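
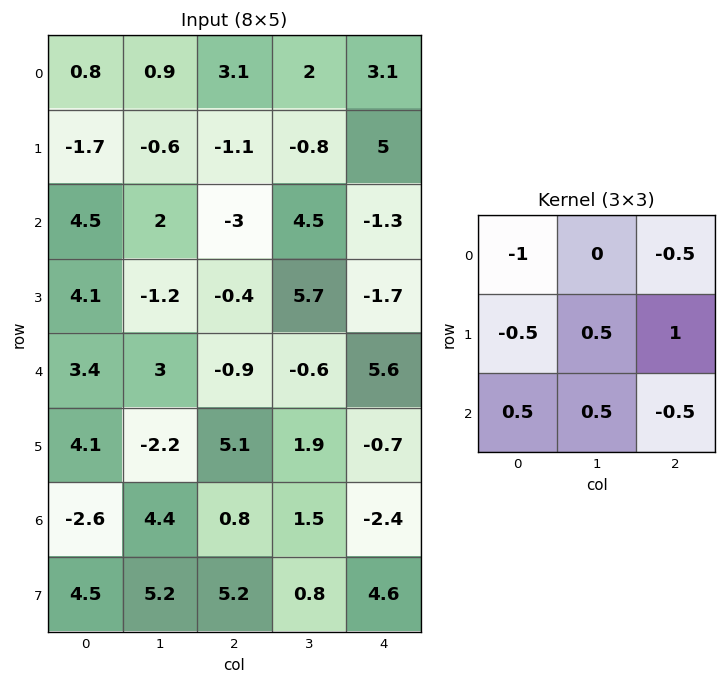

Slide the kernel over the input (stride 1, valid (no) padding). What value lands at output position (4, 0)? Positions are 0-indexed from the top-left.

The receptive field on the input at this output position is [3.4 3 -0.9 / 4.1 -2.2 5.1 / -2.6 4.4 0.8]. Elementwise product with the kernel and sum: 3.4·-1 + -0.9·-0.5 + 4.1·-0.5 + -2.2·0.5 + 5.1·1 + -2.6·0.5 + 4.4·0.5 + 0.8·-0.5.

-0.5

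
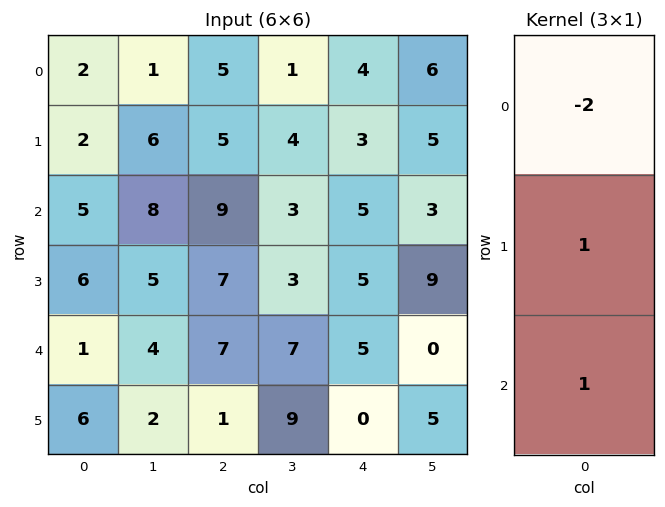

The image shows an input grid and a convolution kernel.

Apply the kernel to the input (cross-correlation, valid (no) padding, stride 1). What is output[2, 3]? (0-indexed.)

4

The receptive field on the input at this output position is [3 / 3 / 7]. Elementwise product with the kernel and sum: 3·-2 + 3·1 + 7·1.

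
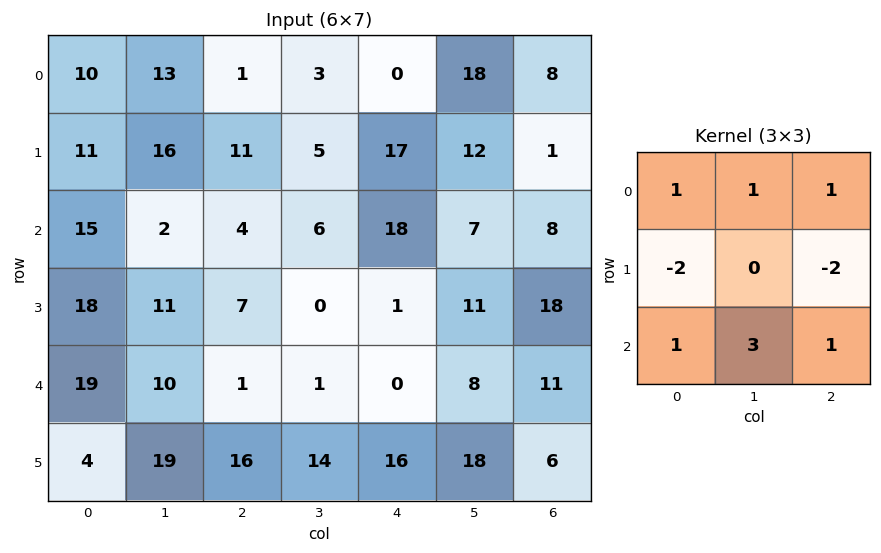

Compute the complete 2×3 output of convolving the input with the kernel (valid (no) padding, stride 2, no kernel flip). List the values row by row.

5 -12 37
21 16 30

Output[0,0]: The receptive field on the input at this output position is [10 13 1 / 11 16 11 / 15 2 4]. Elementwise product with the kernel and sum: 10·1 + 13·1 + 1·1 + 11·-2 + 11·-2 + 15·1 + 2·3 + 4·1.
Output[0,1]: The receptive field on the input at this output position is [1 3 0 / 11 5 17 / 4 6 18]. Elementwise product with the kernel and sum: 1·1 + 3·1 + 0·1 + 11·-2 + 17·-2 + 4·1 + 6·3 + 18·1.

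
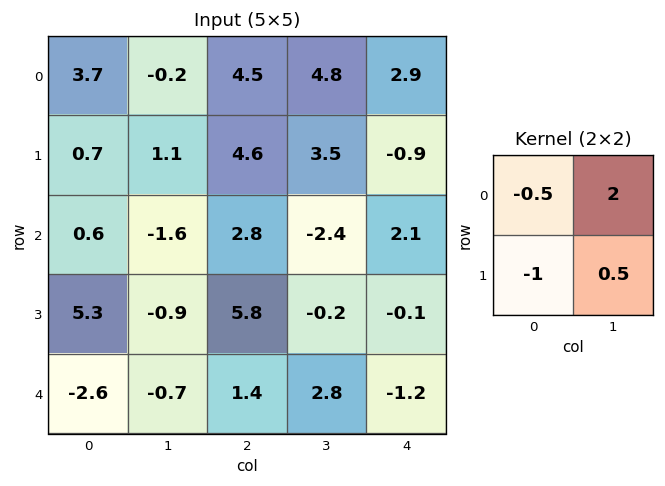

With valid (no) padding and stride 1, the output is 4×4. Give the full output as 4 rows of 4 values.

-2.4 10.3 4.5 -0.55
0.45 11.65 0.7 -0.1
-9.25 10.2 -12.1 5.55
-2.2 13.45 -3.3 -3.5

Output[0,0]: The receptive field on the input at this output position is [3.7 -0.2 / 0.7 1.1]. Elementwise product with the kernel and sum: 3.7·-0.5 + -0.2·2 + 0.7·-1 + 1.1·0.5.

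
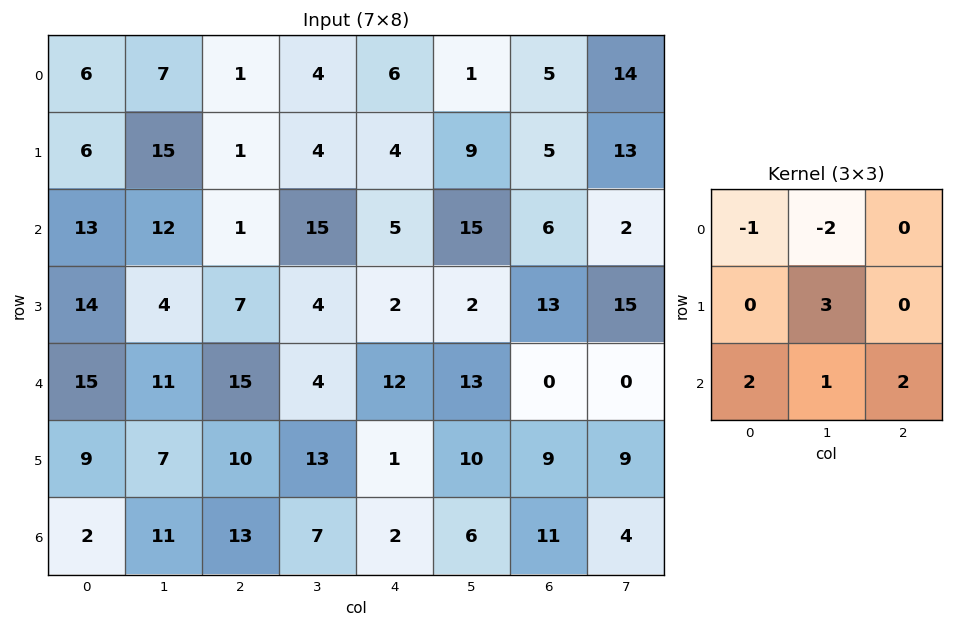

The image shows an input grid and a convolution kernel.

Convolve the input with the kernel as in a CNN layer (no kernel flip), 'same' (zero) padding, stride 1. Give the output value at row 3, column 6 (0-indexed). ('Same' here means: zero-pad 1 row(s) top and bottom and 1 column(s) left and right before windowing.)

38

The receptive field on the zero-padded input at this output position is [15 6 2 / 2 13 15 / 13 0 0]. Elementwise product with the kernel and sum: 15·-1 + 6·-2 + 13·3 + 13·2 + 0·1 + 0·2.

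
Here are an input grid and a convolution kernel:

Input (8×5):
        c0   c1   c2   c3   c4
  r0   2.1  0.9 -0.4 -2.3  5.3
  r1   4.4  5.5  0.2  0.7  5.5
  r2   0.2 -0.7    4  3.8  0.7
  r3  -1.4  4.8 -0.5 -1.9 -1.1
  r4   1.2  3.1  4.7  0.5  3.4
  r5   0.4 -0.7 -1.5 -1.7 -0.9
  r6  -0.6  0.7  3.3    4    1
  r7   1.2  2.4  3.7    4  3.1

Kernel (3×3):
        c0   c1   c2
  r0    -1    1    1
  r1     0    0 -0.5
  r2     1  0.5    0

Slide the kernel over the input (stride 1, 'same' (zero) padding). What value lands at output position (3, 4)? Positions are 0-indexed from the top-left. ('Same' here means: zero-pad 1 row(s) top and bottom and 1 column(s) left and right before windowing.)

The receptive field on the zero-padded input at this output position is [3.8 0.7 0 / -1.9 -1.1 0 / 0.5 3.4 0]. Elementwise product with the kernel and sum: 3.8·-1 + 0.7·1 + 0·1 + 0·-0.5 + 0.5·1 + 3.4·0.5.

-0.9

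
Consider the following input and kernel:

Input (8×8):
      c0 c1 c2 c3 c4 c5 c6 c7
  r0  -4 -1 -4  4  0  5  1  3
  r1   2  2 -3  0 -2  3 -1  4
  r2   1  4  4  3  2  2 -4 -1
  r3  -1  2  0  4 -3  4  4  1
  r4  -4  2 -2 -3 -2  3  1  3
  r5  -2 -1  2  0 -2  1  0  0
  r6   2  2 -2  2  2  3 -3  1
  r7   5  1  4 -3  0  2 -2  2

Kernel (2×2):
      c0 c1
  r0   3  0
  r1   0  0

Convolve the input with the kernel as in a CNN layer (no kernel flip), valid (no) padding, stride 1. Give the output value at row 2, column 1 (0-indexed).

The receptive field on the input at this output position is [4 4 / 2 0]. Elementwise product with the kernel and sum: 4·3.

12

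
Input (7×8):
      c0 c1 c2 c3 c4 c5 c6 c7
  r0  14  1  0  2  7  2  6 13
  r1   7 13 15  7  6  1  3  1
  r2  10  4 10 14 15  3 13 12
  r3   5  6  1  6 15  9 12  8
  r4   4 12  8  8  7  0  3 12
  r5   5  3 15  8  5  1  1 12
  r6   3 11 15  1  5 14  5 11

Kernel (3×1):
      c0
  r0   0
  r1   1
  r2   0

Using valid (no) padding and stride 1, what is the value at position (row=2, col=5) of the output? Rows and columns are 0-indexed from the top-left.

The receptive field on the input at this output position is [3 / 9 / 0]. Elementwise product with the kernel and sum: 9·1.

9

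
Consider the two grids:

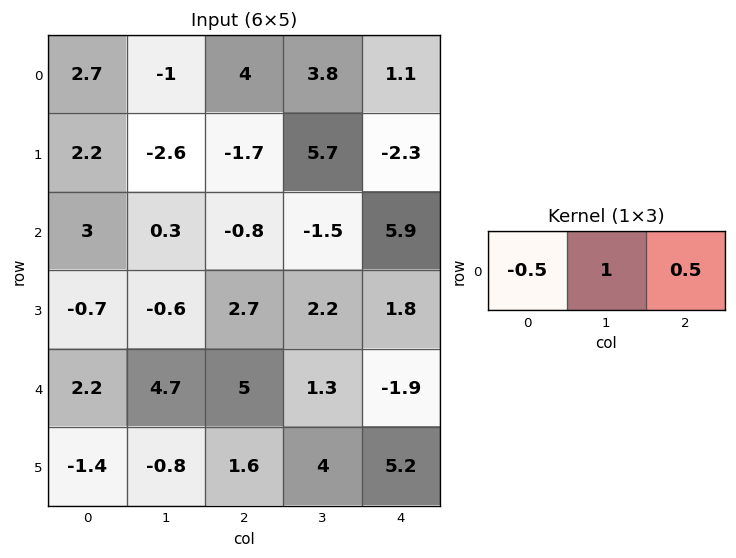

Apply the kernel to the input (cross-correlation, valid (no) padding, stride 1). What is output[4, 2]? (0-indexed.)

-2.15

The receptive field on the input at this output position is [5 1.3 -1.9]. Elementwise product with the kernel and sum: 5·-0.5 + 1.3·1 + -1.9·0.5.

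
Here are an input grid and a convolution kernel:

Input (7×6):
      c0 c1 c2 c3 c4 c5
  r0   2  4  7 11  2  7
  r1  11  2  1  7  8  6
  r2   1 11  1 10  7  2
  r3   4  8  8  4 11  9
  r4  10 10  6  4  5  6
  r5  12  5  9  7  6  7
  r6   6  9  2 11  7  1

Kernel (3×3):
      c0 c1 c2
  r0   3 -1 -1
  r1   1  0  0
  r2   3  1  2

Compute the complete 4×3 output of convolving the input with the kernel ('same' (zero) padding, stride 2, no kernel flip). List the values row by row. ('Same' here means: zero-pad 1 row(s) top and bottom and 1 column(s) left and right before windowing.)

15 25 52
7 49 58
10 60 37
-17 8 19

Output[0,0]: The receptive field on the zero-padded input at this output position is [0 0 0 / 0 2 4 / 0 11 2]. Elementwise product with the kernel and sum: 0·3 + 0·-1 + 0·-1 + 0·1 + 0·3 + 11·1 + 2·2.
Output[0,1]: The receptive field on the zero-padded input at this output position is [0 0 0 / 4 7 11 / 2 1 7]. Elementwise product with the kernel and sum: 0·3 + 0·-1 + 0·-1 + 4·1 + 2·3 + 1·1 + 7·2.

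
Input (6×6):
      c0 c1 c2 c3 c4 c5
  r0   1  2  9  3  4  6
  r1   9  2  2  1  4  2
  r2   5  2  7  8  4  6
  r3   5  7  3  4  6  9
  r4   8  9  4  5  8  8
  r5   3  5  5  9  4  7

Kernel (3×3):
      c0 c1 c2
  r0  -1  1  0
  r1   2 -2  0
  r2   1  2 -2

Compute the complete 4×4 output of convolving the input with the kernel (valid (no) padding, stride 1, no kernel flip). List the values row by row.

Output[0,0]: The receptive field on the input at this output position is [1 2 9 / 9 2 2 / 5 2 7]. Elementwise product with the kernel and sum: 1·-1 + 2·1 + 9·2 + 2·-2 + 5·1 + 2·2 + 7·-2.
Output[0,1]: The receptive field on the input at this output position is [2 9 3 / 2 2 1 / 2 7 8]. Elementwise product with the kernel and sum: 2·-1 + 9·1 + 2·2 + 2·-2 + 2·1 + 7·2 + 8·-2.

10 7 11 -1
12 -5 -4 9
11 20 -3 -3
3 3 14 -1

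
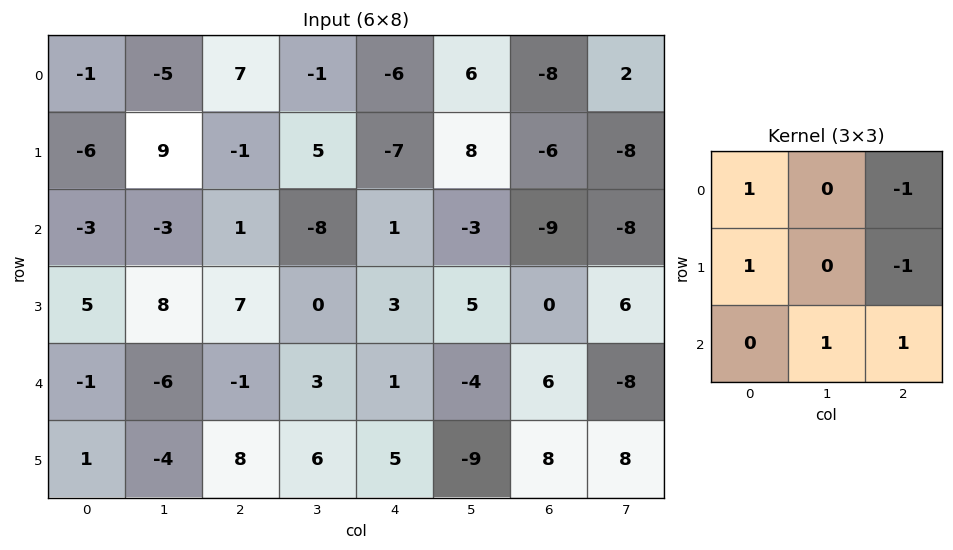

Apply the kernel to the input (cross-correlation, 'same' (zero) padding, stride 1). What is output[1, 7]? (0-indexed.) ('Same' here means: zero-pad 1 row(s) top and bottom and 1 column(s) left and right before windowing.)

The receptive field on the zero-padded input at this output position is [-8 2 0 / -6 -8 0 / -9 -8 0]. Elementwise product with the kernel and sum: -8·1 + 0·-1 + -6·1 + 0·-1 + -8·1 + 0·1.

-22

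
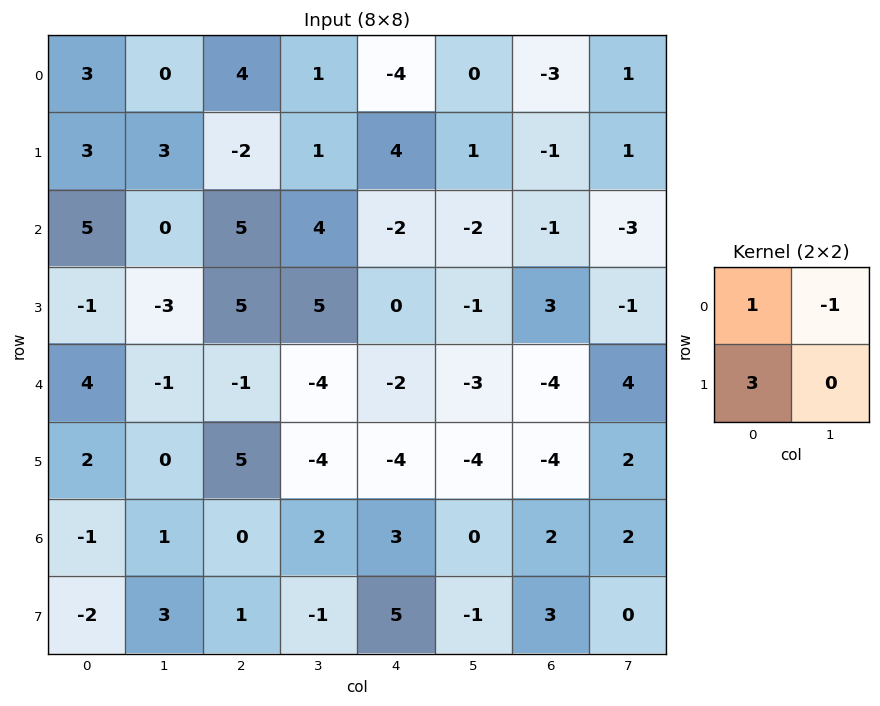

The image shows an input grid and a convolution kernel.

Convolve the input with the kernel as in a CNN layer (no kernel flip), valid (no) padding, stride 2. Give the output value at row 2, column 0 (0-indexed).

11

The receptive field on the input at this output position is [4 -1 / 2 0]. Elementwise product with the kernel and sum: 4·1 + -1·-1 + 2·3.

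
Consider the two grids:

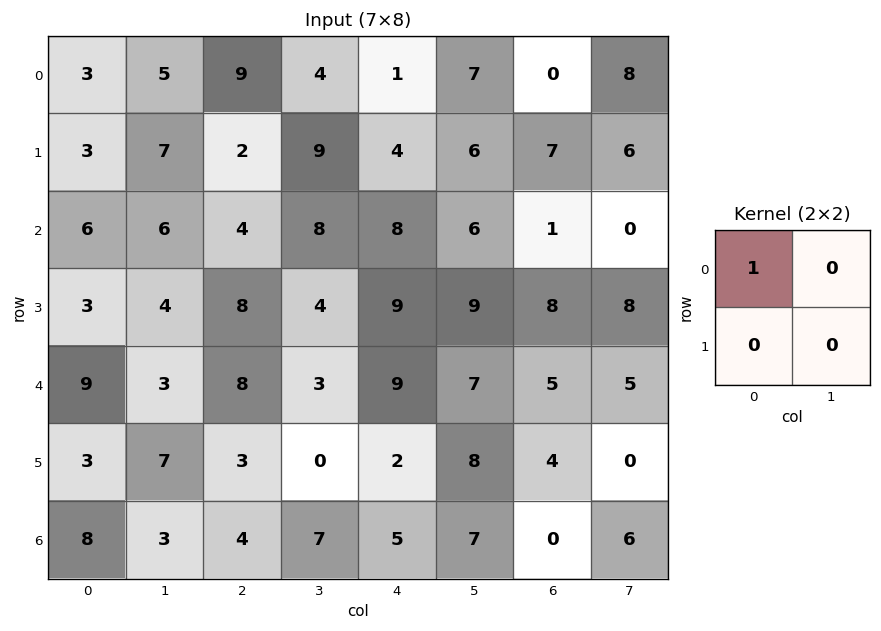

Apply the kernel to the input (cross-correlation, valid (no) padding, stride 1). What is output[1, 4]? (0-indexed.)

4

The receptive field on the input at this output position is [4 6 / 8 6]. Elementwise product with the kernel and sum: 4·1.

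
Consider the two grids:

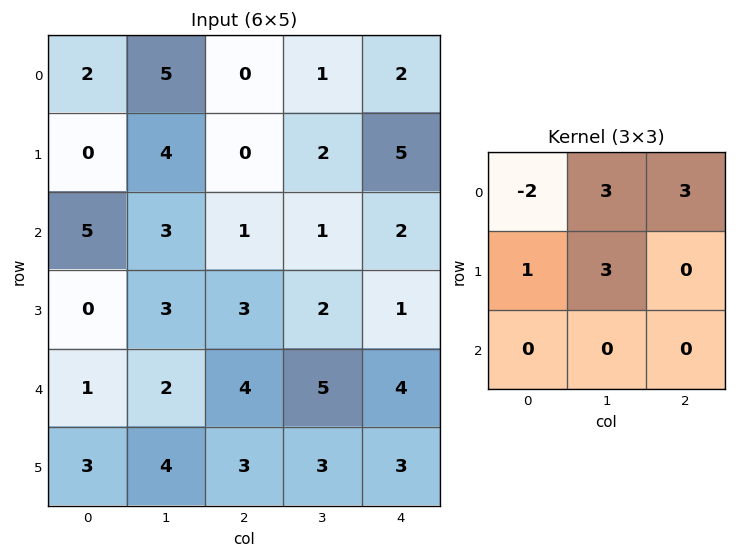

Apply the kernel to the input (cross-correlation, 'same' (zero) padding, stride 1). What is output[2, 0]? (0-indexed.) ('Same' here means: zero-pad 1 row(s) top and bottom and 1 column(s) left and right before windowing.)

27

The receptive field on the zero-padded input at this output position is [0 0 4 / 0 5 3 / 0 0 3]. Elementwise product with the kernel and sum: 0·-2 + 0·3 + 4·3 + 0·1 + 5·3.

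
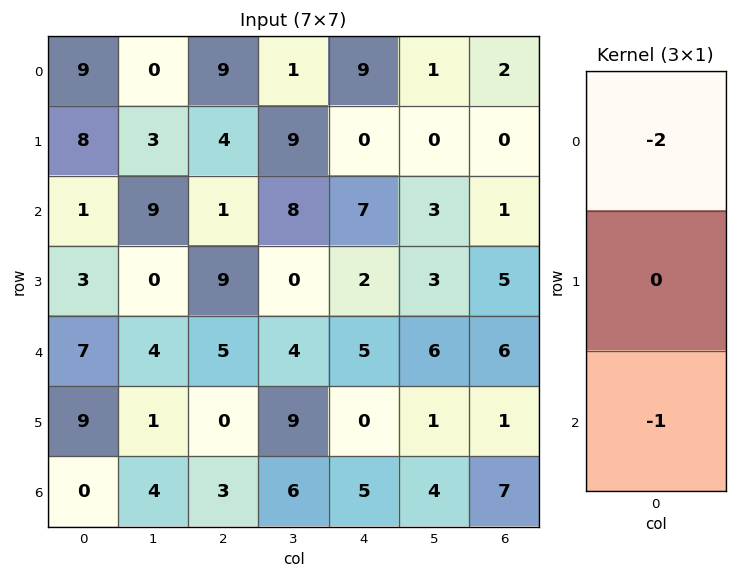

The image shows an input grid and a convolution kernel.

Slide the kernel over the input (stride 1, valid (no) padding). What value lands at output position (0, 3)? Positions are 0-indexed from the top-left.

The receptive field on the input at this output position is [1 / 9 / 8]. Elementwise product with the kernel and sum: 1·-2 + 8·-1.

-10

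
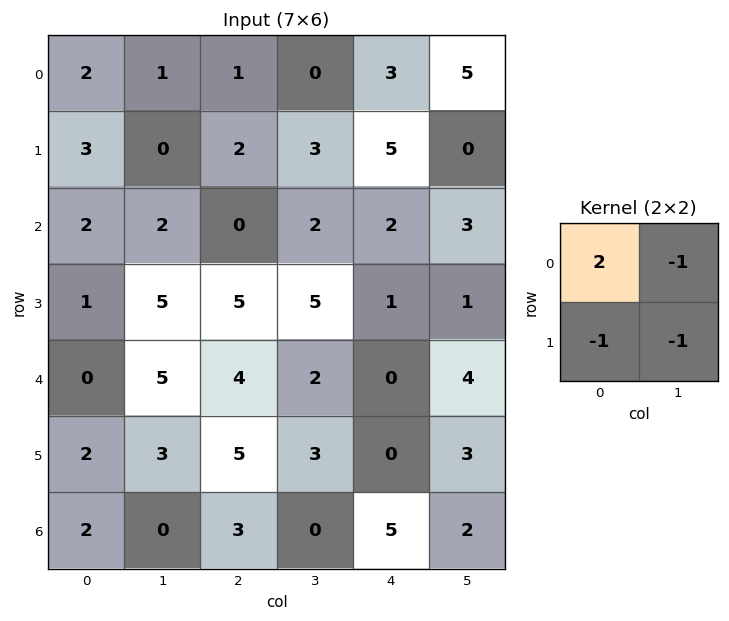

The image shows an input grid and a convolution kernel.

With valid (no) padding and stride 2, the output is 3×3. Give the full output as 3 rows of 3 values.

Output[0,0]: The receptive field on the input at this output position is [2 1 / 3 0]. Elementwise product with the kernel and sum: 2·2 + 1·-1 + 3·-1 + 0·-1.

0 -3 -4
-4 -12 -1
-10 -2 -7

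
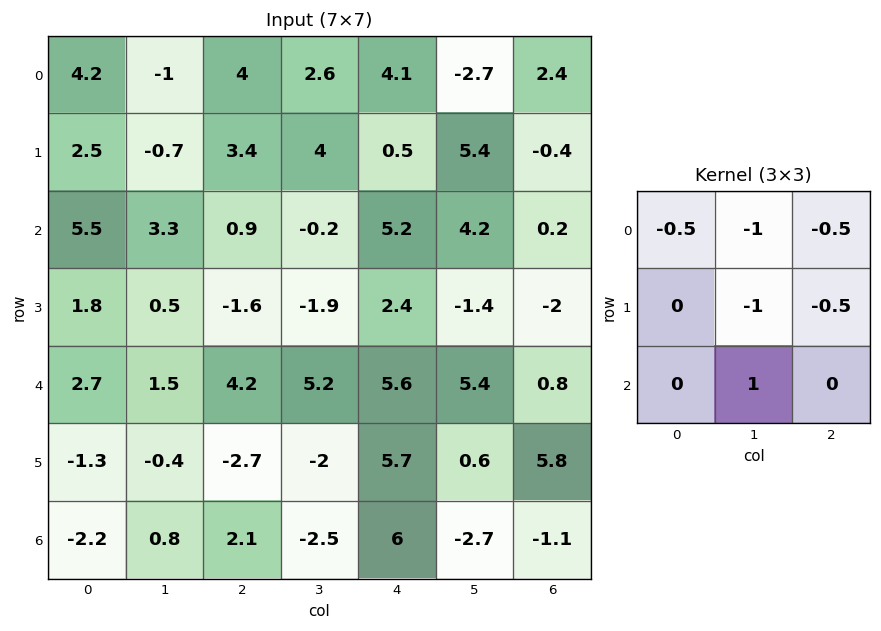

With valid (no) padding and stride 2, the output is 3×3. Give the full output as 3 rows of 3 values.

-0.8 -11.1 -1.55
-4.7 3.05 0.9
-2.4 -13.45 -14.8

Output[0,0]: The receptive field on the input at this output position is [4.2 -1 4 / 2.5 -0.7 3.4 / 5.5 3.3 0.9]. Elementwise product with the kernel and sum: 4.2·-0.5 + -1·-1 + 4·-0.5 + -0.7·-1 + 3.4·-0.5 + 3.3·1.
Output[0,1]: The receptive field on the input at this output position is [4 2.6 4.1 / 3.4 4 0.5 / 0.9 -0.2 5.2]. Elementwise product with the kernel and sum: 4·-0.5 + 2.6·-1 + 4.1·-0.5 + 4·-1 + 0.5·-0.5 + -0.2·1.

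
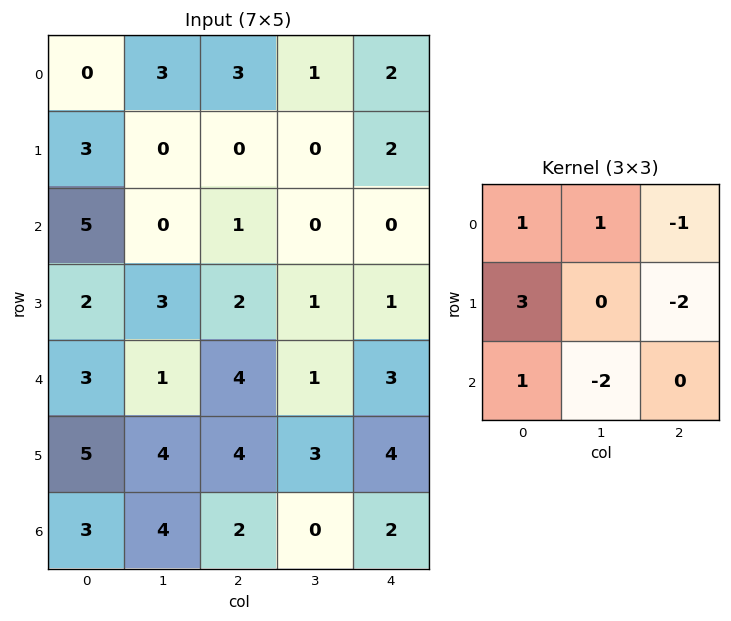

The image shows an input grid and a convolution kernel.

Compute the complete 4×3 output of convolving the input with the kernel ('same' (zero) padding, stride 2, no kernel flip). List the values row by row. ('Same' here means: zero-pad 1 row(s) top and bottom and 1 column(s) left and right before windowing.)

-12 7 -1
-1 -1 1
-13 1 0
-7 17 7

Output[0,0]: The receptive field on the zero-padded input at this output position is [0 0 0 / 0 0 3 / 0 3 0]. Elementwise product with the kernel and sum: 0·1 + 0·1 + 0·-1 + 0·3 + 3·-2 + 0·1 + 3·-2.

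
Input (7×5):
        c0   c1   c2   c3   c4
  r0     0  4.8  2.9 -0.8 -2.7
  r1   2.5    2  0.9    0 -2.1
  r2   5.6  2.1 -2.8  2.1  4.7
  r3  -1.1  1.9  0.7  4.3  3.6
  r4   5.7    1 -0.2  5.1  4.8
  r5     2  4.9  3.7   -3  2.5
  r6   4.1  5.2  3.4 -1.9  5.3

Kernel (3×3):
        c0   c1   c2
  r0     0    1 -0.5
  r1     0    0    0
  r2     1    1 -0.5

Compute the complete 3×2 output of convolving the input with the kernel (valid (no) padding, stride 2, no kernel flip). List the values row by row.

12.45 -2.5
10.3 2.25
8.7 1.55

Output[0,0]: The receptive field on the input at this output position is [0 4.8 2.9 / 2.5 2 0.9 / 5.6 2.1 -2.8]. Elementwise product with the kernel and sum: 4.8·1 + 2.9·-0.5 + 5.6·1 + 2.1·1 + -2.8·-0.5.
Output[0,1]: The receptive field on the input at this output position is [2.9 -0.8 -2.7 / 0.9 0 -2.1 / -2.8 2.1 4.7]. Elementwise product with the kernel and sum: -0.8·1 + -2.7·-0.5 + -2.8·1 + 2.1·1 + 4.7·-0.5.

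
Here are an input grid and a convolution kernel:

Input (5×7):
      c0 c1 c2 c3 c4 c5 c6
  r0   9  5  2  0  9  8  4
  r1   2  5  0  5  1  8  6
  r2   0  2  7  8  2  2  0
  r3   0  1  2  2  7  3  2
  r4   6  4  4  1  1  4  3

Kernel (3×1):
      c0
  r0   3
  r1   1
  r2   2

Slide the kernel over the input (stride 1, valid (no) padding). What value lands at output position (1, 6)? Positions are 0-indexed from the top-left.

The receptive field on the input at this output position is [6 / 0 / 2]. Elementwise product with the kernel and sum: 6·3 + 0·1 + 2·2.

22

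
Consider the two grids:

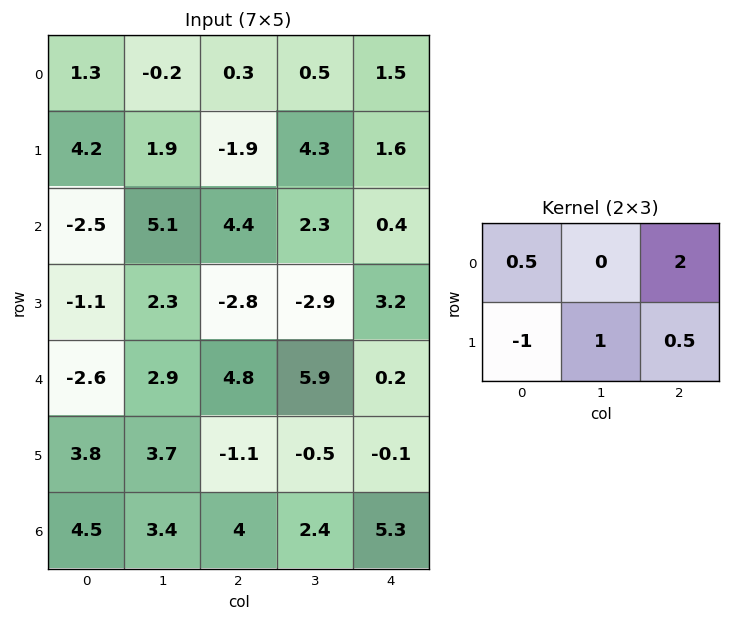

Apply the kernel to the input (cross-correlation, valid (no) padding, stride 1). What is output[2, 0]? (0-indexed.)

9.55

The receptive field on the input at this output position is [-2.5 5.1 4.4 / -1.1 2.3 -2.8]. Elementwise product with the kernel and sum: -2.5·0.5 + 4.4·2 + -1.1·-1 + 2.3·1 + -2.8·0.5.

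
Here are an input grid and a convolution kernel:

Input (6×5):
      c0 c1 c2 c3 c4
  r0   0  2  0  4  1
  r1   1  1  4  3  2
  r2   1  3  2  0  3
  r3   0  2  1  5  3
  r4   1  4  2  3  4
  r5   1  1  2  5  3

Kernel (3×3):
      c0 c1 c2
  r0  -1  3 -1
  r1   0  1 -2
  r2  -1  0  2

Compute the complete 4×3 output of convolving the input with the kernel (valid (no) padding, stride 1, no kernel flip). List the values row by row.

2 -11 14
-1 18 2
9 -4 0
8 1 10

Output[0,0]: The receptive field on the input at this output position is [0 2 0 / 1 1 4 / 1 3 2]. Elementwise product with the kernel and sum: 0·-1 + 2·3 + 0·-1 + 1·1 + 4·-2 + 1·-1 + 2·2.
Output[0,1]: The receptive field on the input at this output position is [2 0 4 / 1 4 3 / 3 2 0]. Elementwise product with the kernel and sum: 2·-1 + 0·3 + 4·-1 + 4·1 + 3·-2 + 3·-1 + 0·2.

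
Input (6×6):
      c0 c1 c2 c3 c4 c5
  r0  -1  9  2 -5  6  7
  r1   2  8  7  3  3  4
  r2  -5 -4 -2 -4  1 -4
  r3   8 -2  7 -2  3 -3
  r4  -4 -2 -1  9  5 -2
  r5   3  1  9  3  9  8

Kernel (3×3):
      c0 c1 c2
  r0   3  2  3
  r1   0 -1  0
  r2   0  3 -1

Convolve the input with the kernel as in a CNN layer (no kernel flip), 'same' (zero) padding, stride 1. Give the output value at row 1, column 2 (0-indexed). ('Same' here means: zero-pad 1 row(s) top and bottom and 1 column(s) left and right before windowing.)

7

The receptive field on the zero-padded input at this output position is [9 2 -5 / 8 7 3 / -4 -2 -4]. Elementwise product with the kernel and sum: 9·3 + 2·2 + -5·3 + 7·-1 + -2·3 + -4·-1.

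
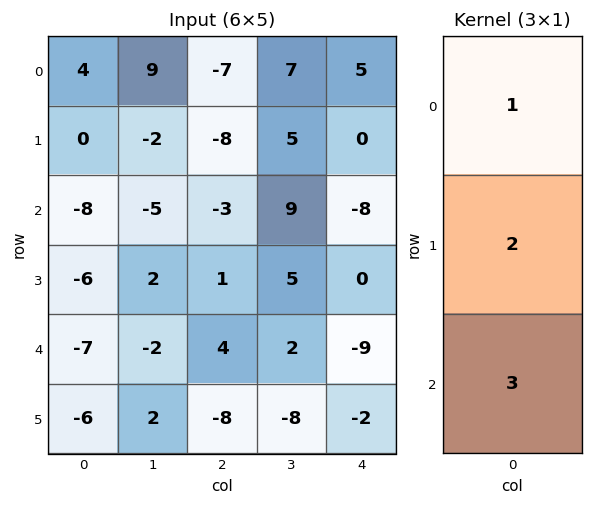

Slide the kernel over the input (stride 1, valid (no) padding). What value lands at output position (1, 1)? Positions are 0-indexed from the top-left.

The receptive field on the input at this output position is [-2 / -5 / 2]. Elementwise product with the kernel and sum: -2·1 + -5·2 + 2·3.

-6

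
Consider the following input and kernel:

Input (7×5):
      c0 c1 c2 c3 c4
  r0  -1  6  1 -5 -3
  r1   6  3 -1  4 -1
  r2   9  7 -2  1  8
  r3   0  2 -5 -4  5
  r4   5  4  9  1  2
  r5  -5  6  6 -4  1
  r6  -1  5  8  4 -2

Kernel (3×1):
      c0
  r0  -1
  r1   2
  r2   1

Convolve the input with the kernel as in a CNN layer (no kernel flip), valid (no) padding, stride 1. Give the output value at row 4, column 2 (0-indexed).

The receptive field on the input at this output position is [9 / 6 / 8]. Elementwise product with the kernel and sum: 9·-1 + 6·2 + 8·1.

11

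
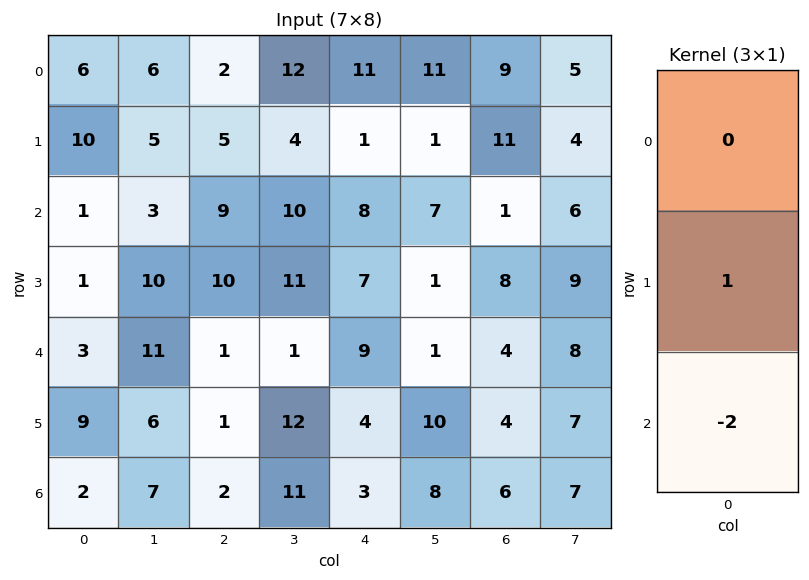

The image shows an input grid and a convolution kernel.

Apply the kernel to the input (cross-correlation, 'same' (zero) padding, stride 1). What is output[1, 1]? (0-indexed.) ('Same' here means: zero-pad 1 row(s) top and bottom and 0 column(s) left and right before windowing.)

The receptive field on the zero-padded input at this output position is [6 / 5 / 3]. Elementwise product with the kernel and sum: 5·1 + 3·-2.

-1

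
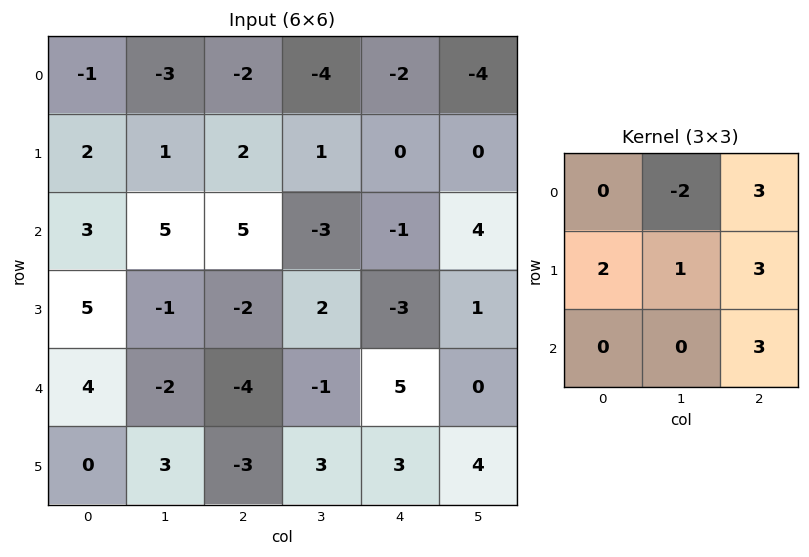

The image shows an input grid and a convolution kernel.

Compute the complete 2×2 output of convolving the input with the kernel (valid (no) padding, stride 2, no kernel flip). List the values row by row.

Output[0,0]: The receptive field on the input at this output position is [-1 -3 -2 / 2 1 2 / 3 5 5]. Elementwise product with the kernel and sum: -3·-2 + -2·3 + 2·2 + 1·1 + 2·3 + 5·3.
Output[0,1]: The receptive field on the input at this output position is [-2 -4 -2 / 2 1 0 / 5 -3 -1]. Elementwise product with the kernel and sum: -4·-2 + -2·3 + 2·2 + 1·1 + 0·3 + -1·3.

26 4
-4 7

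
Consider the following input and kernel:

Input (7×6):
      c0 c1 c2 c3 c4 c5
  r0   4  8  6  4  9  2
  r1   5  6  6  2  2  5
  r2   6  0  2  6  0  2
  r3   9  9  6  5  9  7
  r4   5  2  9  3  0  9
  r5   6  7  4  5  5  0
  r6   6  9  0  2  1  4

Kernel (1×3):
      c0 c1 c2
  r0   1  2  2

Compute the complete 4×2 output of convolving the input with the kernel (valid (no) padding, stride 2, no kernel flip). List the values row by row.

32 32
10 14
27 15
24 6

Output[0,0]: The receptive field on the input at this output position is [4 8 6]. Elementwise product with the kernel and sum: 4·1 + 8·2 + 6·2.
Output[0,1]: The receptive field on the input at this output position is [6 4 9]. Elementwise product with the kernel and sum: 6·1 + 4·2 + 9·2.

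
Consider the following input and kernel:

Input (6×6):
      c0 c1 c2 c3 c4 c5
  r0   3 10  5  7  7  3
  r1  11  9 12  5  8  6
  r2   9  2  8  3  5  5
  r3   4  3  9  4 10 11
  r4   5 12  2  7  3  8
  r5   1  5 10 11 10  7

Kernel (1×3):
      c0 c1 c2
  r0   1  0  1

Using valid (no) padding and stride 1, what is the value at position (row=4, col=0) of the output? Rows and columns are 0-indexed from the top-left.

The receptive field on the input at this output position is [5 12 2]. Elementwise product with the kernel and sum: 5·1 + 2·1.

7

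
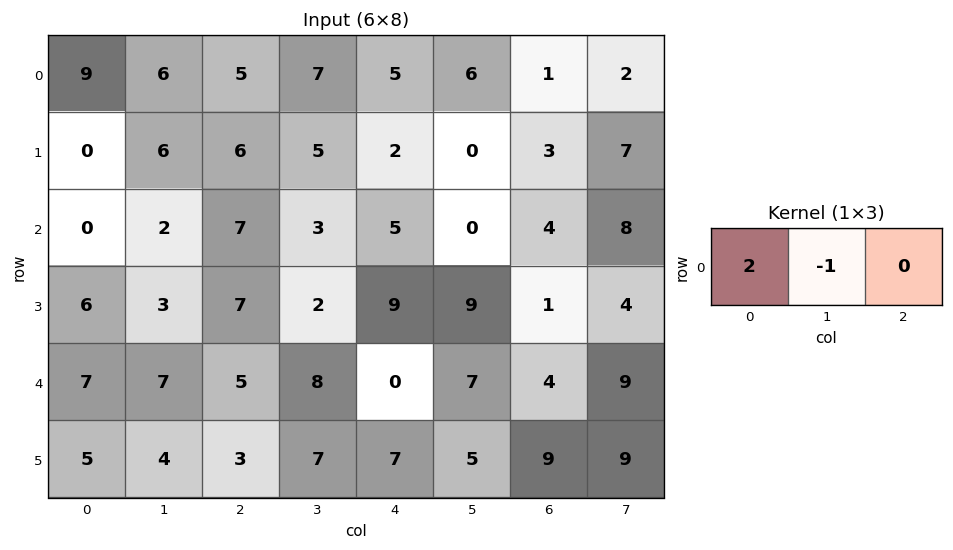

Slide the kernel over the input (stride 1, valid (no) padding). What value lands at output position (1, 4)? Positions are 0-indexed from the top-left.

The receptive field on the input at this output position is [2 0 3]. Elementwise product with the kernel and sum: 2·2 + 0·-1.

4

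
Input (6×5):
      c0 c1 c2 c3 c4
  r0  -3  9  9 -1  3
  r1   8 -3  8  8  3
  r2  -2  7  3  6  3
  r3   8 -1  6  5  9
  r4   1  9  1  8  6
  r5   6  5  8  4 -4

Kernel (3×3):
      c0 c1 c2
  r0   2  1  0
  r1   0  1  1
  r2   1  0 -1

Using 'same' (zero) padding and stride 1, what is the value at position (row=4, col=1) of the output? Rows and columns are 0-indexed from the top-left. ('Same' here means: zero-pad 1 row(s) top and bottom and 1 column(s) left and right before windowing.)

The receptive field on the zero-padded input at this output position is [8 -1 6 / 1 9 1 / 6 5 8]. Elementwise product with the kernel and sum: 8·2 + -1·1 + 9·1 + 1·1 + 6·1 + 8·-1.

23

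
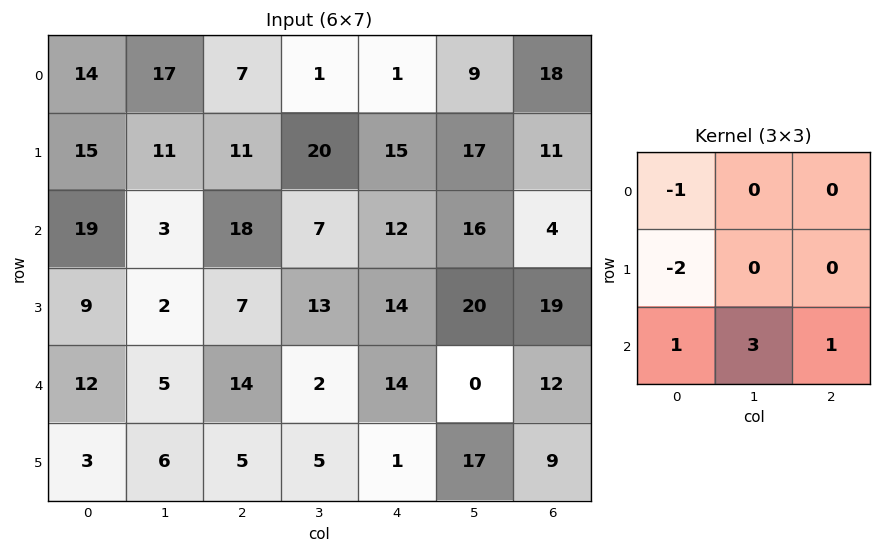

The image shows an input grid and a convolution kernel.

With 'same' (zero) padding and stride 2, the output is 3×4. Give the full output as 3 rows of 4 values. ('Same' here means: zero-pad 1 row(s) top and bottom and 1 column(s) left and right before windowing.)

56 30 80 32
29 19 41 28
15 14 8 24

Output[0,0]: The receptive field on the zero-padded input at this output position is [0 0 0 / 0 14 17 / 0 15 11]. Elementwise product with the kernel and sum: 0·-1 + 0·-2 + 0·1 + 15·3 + 11·1.
Output[0,1]: The receptive field on the zero-padded input at this output position is [0 0 0 / 17 7 1 / 11 11 20]. Elementwise product with the kernel and sum: 0·-1 + 17·-2 + 11·1 + 11·3 + 20·1.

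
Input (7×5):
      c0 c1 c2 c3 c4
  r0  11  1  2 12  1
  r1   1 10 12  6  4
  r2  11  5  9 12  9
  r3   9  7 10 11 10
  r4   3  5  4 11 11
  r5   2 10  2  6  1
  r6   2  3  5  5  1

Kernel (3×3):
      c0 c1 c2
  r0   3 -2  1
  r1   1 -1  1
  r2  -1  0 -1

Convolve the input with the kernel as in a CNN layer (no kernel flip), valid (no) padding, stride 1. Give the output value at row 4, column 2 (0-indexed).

-8

The receptive field on the input at this output position is [4 11 11 / 2 6 1 / 5 5 1]. Elementwise product with the kernel and sum: 4·3 + 11·-2 + 11·1 + 2·1 + 6·-1 + 1·1 + 5·-1 + 1·-1.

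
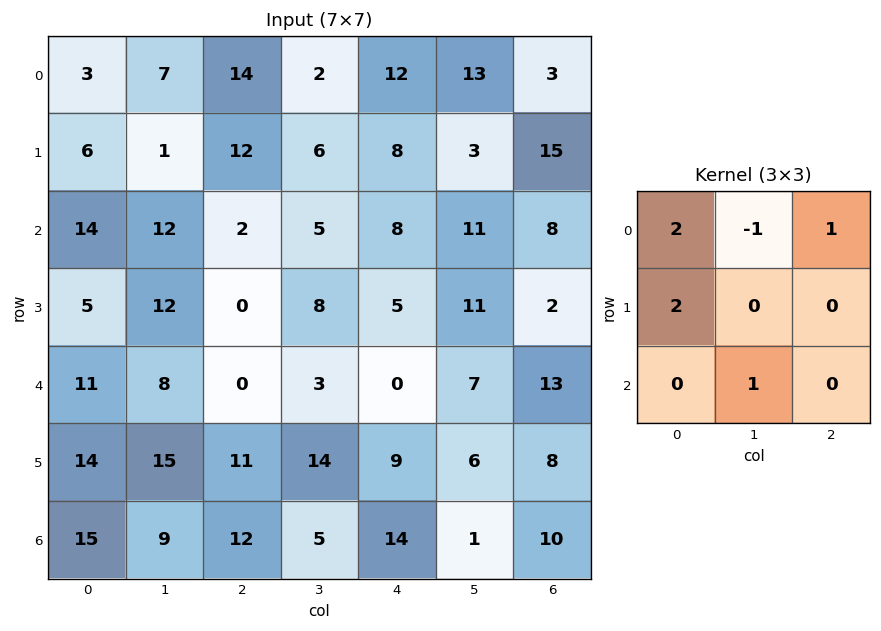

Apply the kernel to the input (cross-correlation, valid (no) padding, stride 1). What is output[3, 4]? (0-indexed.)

7

The receptive field on the input at this output position is [5 11 2 / 0 7 13 / 9 6 8]. Elementwise product with the kernel and sum: 5·2 + 11·-1 + 2·1 + 0·2 + 6·1.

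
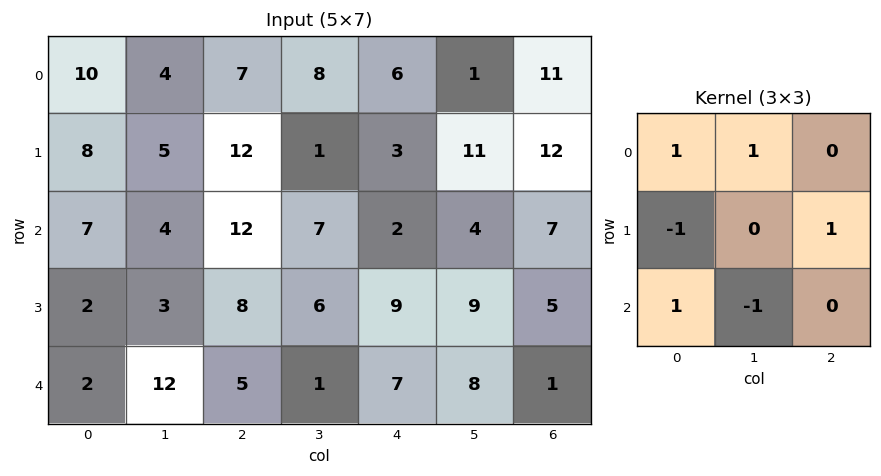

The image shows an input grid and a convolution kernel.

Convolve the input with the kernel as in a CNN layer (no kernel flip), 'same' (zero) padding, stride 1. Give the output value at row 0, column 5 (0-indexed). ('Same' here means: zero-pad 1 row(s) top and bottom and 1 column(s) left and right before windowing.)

The receptive field on the zero-padded input at this output position is [0 0 0 / 6 1 11 / 3 11 12]. Elementwise product with the kernel and sum: 0·1 + 0·1 + 6·-1 + 11·1 + 3·1 + 11·-1.

-3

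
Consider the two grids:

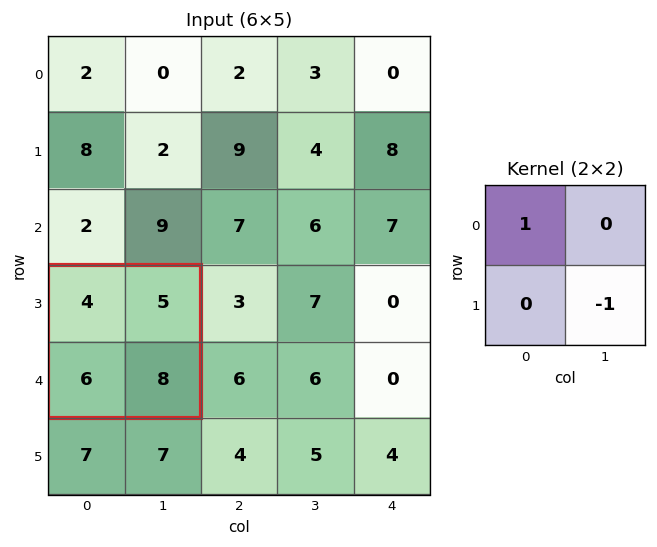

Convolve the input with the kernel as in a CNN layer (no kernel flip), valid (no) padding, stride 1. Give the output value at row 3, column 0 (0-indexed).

-4

The receptive field on the input at this output position is [4 5 / 6 8]. Elementwise product with the kernel and sum: 4·1 + 8·-1.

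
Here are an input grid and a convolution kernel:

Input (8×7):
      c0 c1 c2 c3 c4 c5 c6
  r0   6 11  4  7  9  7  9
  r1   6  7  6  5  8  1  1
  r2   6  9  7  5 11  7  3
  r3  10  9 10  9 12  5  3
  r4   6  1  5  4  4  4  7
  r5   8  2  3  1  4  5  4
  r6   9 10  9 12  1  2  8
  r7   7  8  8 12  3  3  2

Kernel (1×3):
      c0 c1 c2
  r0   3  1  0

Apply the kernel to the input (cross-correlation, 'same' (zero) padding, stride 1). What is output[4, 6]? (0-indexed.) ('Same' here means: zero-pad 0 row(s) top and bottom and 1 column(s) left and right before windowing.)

19

The receptive field on the zero-padded input at this output position is [4 7 0]. Elementwise product with the kernel and sum: 4·3 + 7·1.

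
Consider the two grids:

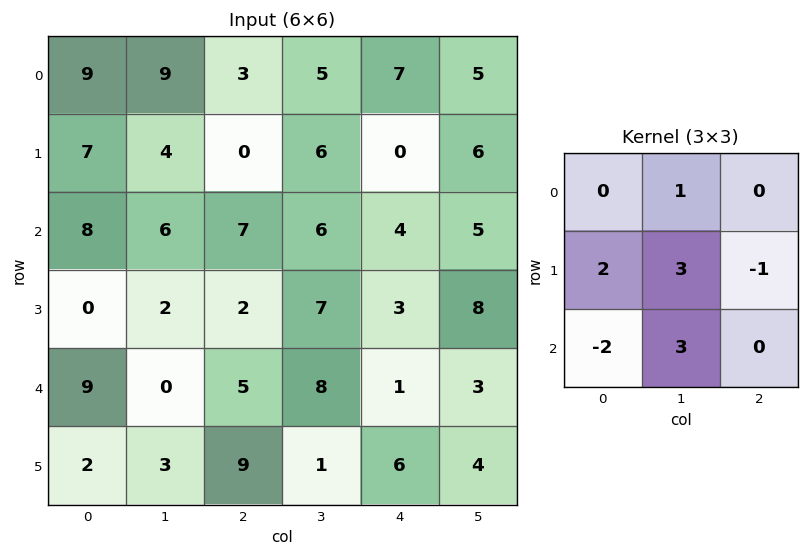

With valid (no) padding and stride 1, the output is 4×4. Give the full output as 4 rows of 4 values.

Output[0,0]: The receptive field on the input at this output position is [9 9 3 / 7 4 0 / 8 6 7]. Elementwise product with the kernel and sum: 9·1 + 7·2 + 4·3 + 0·-1 + 8·-2 + 6·3.
Output[0,1]: The receptive field on the input at this output position is [9 3 5 / 4 0 6 / 6 7 6]. Elementwise product with the kernel and sum: 3·1 + 4·2 + 0·3 + 6·-1 + 6·-2 + 7·3.

37 14 27 13
37 29 51 14
-8 25 42 6
20 30 25 35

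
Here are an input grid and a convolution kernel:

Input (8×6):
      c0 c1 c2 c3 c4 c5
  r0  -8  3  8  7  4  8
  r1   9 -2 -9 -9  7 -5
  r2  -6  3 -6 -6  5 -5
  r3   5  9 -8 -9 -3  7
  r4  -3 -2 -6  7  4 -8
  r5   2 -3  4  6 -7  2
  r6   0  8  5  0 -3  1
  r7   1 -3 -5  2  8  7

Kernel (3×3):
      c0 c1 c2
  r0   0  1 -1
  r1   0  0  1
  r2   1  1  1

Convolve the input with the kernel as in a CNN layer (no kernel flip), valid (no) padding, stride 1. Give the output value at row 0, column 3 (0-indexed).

-15

The receptive field on the input at this output position is [7 4 8 / -9 7 -5 / -6 5 -5]. Elementwise product with the kernel and sum: 4·1 + 8·-1 + -5·1 + -6·1 + 5·1 + -5·1.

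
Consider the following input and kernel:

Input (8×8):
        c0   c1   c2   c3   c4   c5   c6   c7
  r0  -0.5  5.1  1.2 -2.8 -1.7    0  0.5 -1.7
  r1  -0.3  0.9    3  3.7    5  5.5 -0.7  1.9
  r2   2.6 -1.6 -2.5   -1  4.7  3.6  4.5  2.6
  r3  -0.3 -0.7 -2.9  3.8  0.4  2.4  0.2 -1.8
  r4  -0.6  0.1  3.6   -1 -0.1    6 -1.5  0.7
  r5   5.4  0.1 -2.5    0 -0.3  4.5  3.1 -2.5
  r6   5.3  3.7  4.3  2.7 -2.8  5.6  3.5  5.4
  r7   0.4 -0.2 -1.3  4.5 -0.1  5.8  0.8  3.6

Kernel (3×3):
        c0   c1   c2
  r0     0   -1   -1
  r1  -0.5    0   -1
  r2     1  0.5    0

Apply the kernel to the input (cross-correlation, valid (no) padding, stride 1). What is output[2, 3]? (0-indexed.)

-13.65

The receptive field on the input at this output position is [-1 4.7 3.6 / 3.8 0.4 2.4 / -1 -0.1 6]. Elementwise product with the kernel and sum: 4.7·-1 + 3.6·-1 + 3.8·-0.5 + 2.4·-1 + -1·1 + -0.1·0.5.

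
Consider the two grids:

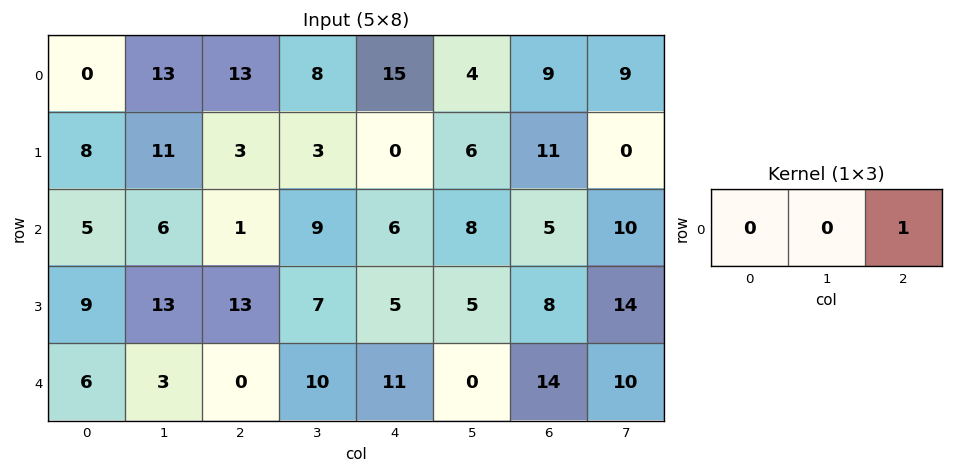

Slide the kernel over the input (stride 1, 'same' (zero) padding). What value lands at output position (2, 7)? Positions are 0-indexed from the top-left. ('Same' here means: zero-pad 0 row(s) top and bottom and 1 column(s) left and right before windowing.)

The receptive field on the zero-padded input at this output position is [5 10 0]. Elementwise product with the kernel and sum: 0·1.

0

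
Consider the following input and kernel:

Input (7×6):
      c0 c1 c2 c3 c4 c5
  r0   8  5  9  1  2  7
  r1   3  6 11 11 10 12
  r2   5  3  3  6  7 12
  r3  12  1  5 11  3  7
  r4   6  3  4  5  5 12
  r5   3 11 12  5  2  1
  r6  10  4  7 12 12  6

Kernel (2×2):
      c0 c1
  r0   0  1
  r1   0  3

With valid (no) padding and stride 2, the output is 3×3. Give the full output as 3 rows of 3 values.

23 34 43
6 39 33
36 20 15

Output[0,0]: The receptive field on the input at this output position is [8 5 / 3 6]. Elementwise product with the kernel and sum: 5·1 + 6·3.
Output[0,1]: The receptive field on the input at this output position is [9 1 / 11 11]. Elementwise product with the kernel and sum: 1·1 + 11·3.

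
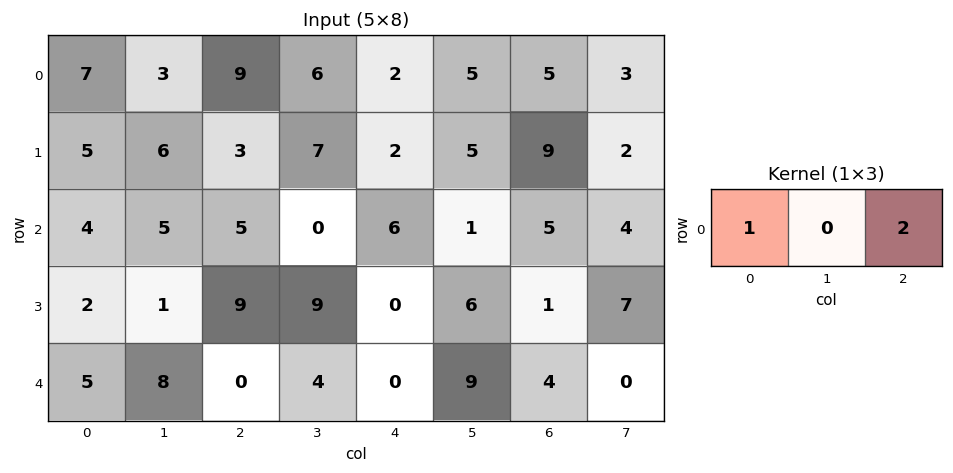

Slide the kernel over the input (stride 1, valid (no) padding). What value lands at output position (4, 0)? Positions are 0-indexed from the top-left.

The receptive field on the input at this output position is [5 8 0]. Elementwise product with the kernel and sum: 5·1 + 0·2.

5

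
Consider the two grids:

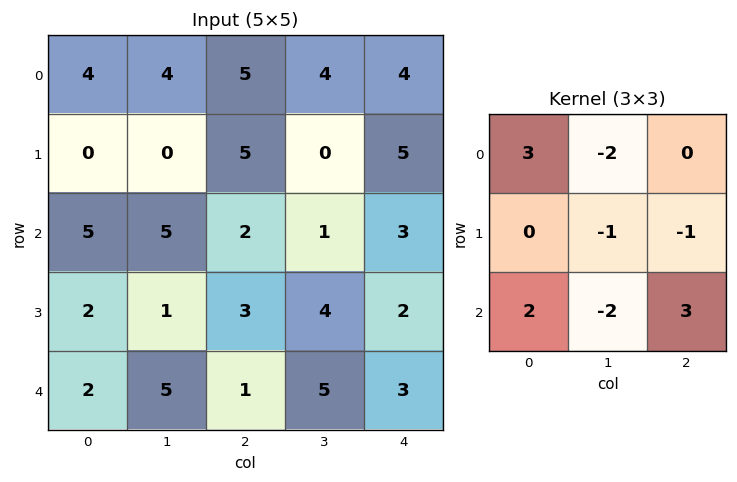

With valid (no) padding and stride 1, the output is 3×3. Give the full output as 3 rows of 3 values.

Output[0,0]: The receptive field on the input at this output position is [4 4 5 / 0 0 5 / 5 5 2]. Elementwise product with the kernel and sum: 4·3 + 4·-2 + 0·-1 + 5·-1 + 5·2 + 5·-2 + 2·3.
Output[0,1]: The receptive field on the input at this output position is [4 5 4 / 0 5 0 / 5 2 1]. Elementwise product with the kernel and sum: 4·3 + 5·-2 + 5·-1 + 0·-1 + 5·2 + 2·-2 + 1·3.

5 6 13
4 -5 15
-2 27 -1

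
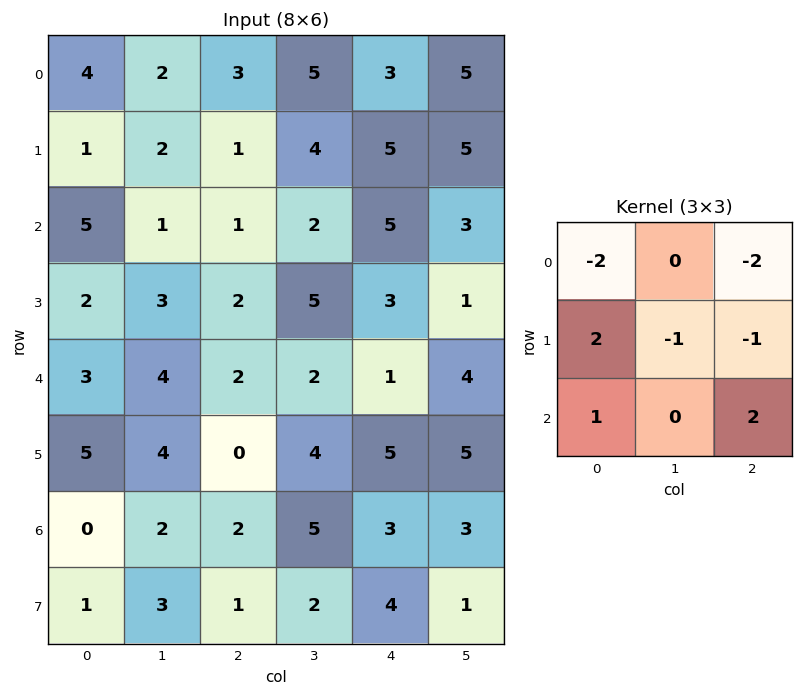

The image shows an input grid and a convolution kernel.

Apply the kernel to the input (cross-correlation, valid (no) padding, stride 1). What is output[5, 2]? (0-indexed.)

The receptive field on the input at this output position is [0 4 5 / 2 5 3 / 1 2 4]. Elementwise product with the kernel and sum: 0·-2 + 5·-2 + 2·2 + 5·-1 + 3·-1 + 1·1 + 4·2.

-5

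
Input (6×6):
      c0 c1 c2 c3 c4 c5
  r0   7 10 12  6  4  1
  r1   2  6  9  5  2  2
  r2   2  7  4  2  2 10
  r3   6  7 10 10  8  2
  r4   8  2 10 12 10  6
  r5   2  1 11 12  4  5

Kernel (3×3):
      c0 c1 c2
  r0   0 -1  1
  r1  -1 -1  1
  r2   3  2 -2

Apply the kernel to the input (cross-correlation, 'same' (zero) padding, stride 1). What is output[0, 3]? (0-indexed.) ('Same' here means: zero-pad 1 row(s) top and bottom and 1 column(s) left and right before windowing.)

The receptive field on the zero-padded input at this output position is [0 0 0 / 12 6 4 / 9 5 2]. Elementwise product with the kernel and sum: 0·-1 + 0·1 + 12·-1 + 6·-1 + 4·1 + 9·3 + 5·2 + 2·-2.

19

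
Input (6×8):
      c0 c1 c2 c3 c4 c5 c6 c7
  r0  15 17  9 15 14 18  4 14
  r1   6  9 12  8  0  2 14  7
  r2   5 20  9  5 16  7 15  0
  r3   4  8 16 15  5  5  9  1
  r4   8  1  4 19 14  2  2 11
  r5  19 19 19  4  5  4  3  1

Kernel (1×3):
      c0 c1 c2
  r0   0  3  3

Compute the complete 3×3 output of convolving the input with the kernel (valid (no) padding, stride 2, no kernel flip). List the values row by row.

78 87 66
87 63 66
15 99 12

Output[0,0]: The receptive field on the input at this output position is [15 17 9]. Elementwise product with the kernel and sum: 17·3 + 9·3.
Output[0,1]: The receptive field on the input at this output position is [9 15 14]. Elementwise product with the kernel and sum: 15·3 + 14·3.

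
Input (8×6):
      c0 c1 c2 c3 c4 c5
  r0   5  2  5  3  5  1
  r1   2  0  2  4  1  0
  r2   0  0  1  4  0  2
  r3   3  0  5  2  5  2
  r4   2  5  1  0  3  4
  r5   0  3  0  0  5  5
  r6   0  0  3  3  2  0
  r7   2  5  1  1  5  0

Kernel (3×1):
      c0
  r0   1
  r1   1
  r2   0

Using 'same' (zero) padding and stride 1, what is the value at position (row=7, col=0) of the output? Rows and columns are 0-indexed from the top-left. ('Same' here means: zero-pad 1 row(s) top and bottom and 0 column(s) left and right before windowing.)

2

The receptive field on the zero-padded input at this output position is [0 / 2 / 0]. Elementwise product with the kernel and sum: 0·1 + 2·1.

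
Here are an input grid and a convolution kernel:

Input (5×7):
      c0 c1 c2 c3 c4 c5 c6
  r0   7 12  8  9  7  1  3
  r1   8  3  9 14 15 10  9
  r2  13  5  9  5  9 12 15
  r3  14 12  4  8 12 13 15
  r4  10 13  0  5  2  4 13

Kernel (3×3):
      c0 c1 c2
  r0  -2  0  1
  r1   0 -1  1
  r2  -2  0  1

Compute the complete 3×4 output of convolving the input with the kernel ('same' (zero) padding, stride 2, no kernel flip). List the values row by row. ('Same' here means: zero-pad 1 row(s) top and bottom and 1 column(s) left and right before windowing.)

8 9 -24 -23
7 -12 -18 -61
15 -11 -1 -39

Output[0,0]: The receptive field on the zero-padded input at this output position is [0 0 0 / 0 7 12 / 0 8 3]. Elementwise product with the kernel and sum: 0·-2 + 0·1 + 7·-1 + 12·1 + 0·-2 + 3·1.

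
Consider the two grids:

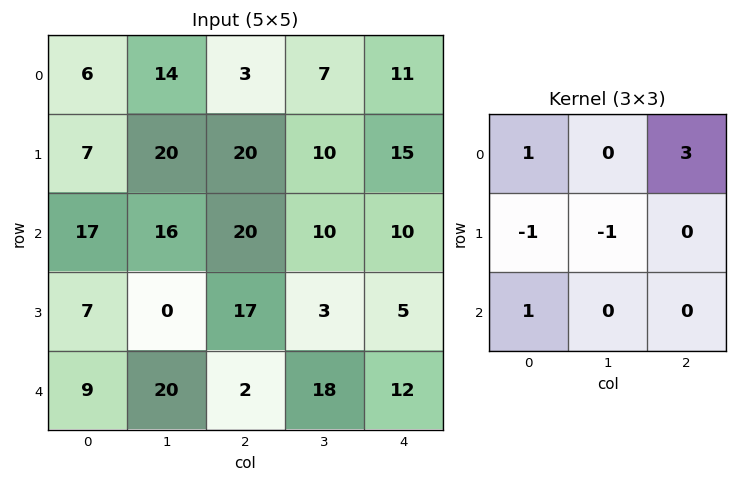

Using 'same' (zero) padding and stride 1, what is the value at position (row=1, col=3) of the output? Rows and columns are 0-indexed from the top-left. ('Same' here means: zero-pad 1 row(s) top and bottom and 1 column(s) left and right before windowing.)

The receptive field on the zero-padded input at this output position is [3 7 11 / 20 10 15 / 20 10 10]. Elementwise product with the kernel and sum: 3·1 + 11·3 + 20·-1 + 10·-1 + 20·1.

26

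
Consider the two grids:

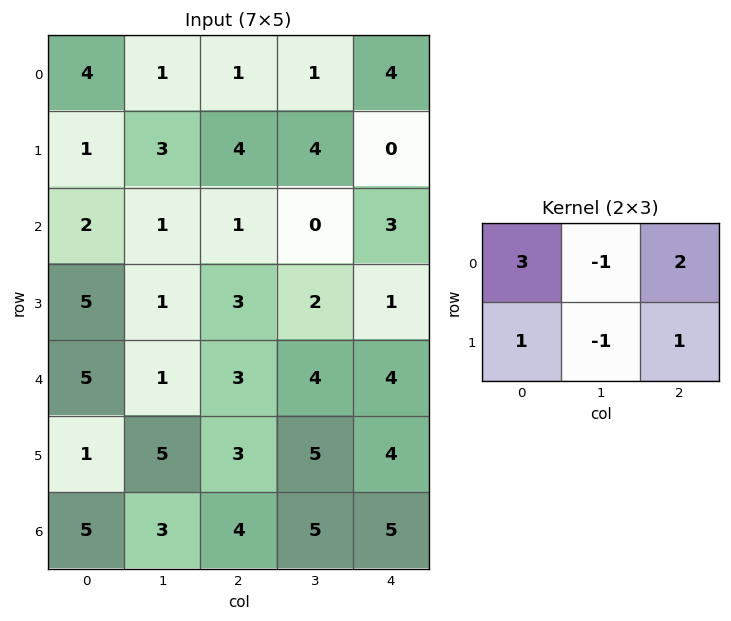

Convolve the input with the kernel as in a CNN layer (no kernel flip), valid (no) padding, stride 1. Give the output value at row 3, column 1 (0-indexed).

The receptive field on the input at this output position is [1 3 2 / 1 3 4]. Elementwise product with the kernel and sum: 1·3 + 3·-1 + 2·2 + 1·1 + 3·-1 + 4·1.

6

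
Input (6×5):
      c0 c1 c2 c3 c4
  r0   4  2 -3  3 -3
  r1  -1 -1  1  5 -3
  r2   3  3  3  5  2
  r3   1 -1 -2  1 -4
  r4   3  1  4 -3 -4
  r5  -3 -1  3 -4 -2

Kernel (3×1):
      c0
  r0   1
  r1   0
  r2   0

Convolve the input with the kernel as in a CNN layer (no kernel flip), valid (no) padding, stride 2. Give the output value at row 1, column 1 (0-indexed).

The receptive field on the input at this output position is [3 / -2 / 4]. Elementwise product with the kernel and sum: 3·1.

3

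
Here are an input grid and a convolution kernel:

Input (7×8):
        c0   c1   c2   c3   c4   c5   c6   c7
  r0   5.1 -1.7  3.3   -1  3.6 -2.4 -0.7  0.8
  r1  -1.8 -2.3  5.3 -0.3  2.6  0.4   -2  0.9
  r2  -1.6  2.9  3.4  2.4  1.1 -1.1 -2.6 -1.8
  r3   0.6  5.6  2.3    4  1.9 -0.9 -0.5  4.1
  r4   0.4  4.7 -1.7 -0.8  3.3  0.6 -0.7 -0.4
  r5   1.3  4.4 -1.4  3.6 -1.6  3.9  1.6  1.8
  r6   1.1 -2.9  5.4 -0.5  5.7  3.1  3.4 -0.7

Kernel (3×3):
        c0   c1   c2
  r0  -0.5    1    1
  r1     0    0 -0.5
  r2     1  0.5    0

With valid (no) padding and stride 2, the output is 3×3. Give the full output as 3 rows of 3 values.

-3.75 4.25 -3.35
8.7 -1.25 -0.4
3.15 9.3 4.7

Output[0,0]: The receptive field on the input at this output position is [5.1 -1.7 3.3 / -1.8 -2.3 5.3 / -1.6 2.9 3.4]. Elementwise product with the kernel and sum: 5.1·-0.5 + -1.7·1 + 3.3·1 + 5.3·-0.5 + -1.6·1 + 2.9·0.5.
Output[0,1]: The receptive field on the input at this output position is [3.3 -1 3.6 / 5.3 -0.3 2.6 / 3.4 2.4 1.1]. Elementwise product with the kernel and sum: 3.3·-0.5 + -1·1 + 3.6·1 + 2.6·-0.5 + 3.4·1 + 2.4·0.5.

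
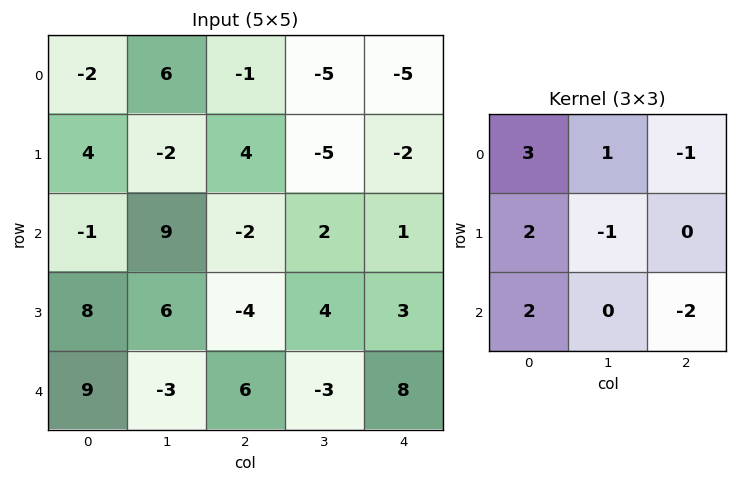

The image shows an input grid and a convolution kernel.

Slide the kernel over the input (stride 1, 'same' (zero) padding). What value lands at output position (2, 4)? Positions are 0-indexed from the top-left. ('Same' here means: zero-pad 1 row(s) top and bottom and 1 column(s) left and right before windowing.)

The receptive field on the zero-padded input at this output position is [-5 -2 0 / 2 1 0 / 4 3 0]. Elementwise product with the kernel and sum: -5·3 + -2·1 + 0·-1 + 2·2 + 1·-1 + 4·2 + 0·-2.

-6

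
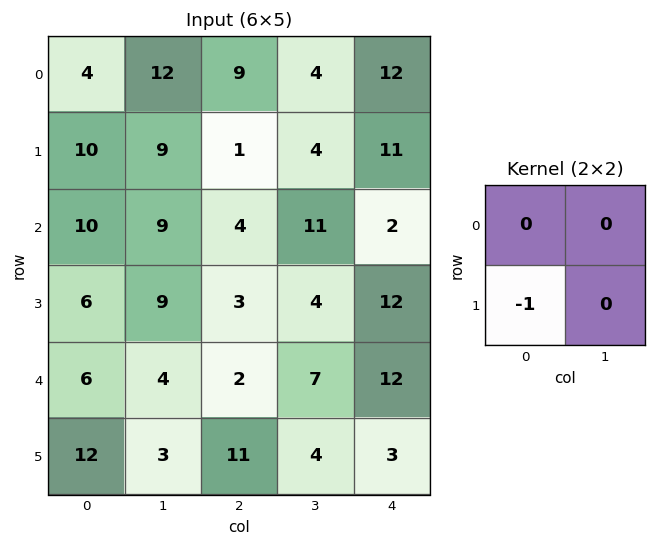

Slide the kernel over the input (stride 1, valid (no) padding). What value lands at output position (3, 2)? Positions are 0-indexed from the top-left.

The receptive field on the input at this output position is [3 4 / 2 7]. Elementwise product with the kernel and sum: 2·-1.

-2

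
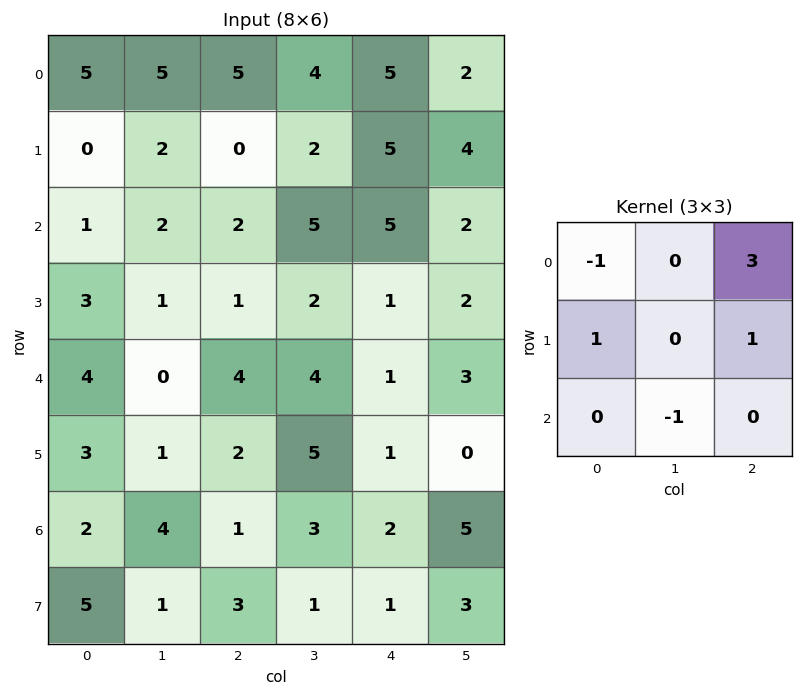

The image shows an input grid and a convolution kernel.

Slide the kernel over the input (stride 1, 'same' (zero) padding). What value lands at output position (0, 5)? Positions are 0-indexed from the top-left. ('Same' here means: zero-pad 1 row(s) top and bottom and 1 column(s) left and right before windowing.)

1

The receptive field on the zero-padded input at this output position is [0 0 0 / 5 2 0 / 5 4 0]. Elementwise product with the kernel and sum: 0·-1 + 0·3 + 5·1 + 0·1 + 4·-1.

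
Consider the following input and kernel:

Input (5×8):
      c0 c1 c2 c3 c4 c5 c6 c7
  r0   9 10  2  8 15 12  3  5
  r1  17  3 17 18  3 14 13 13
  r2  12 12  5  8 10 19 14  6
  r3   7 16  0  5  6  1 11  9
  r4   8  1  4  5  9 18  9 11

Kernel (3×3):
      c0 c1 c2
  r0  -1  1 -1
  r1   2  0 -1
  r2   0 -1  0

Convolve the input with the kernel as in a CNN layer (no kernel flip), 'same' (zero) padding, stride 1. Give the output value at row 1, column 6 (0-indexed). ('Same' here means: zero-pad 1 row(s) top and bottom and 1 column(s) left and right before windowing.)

-13

The receptive field on the zero-padded input at this output position is [12 3 5 / 14 13 13 / 19 14 6]. Elementwise product with the kernel and sum: 12·-1 + 3·1 + 5·-1 + 14·2 + 13·-1 + 14·-1.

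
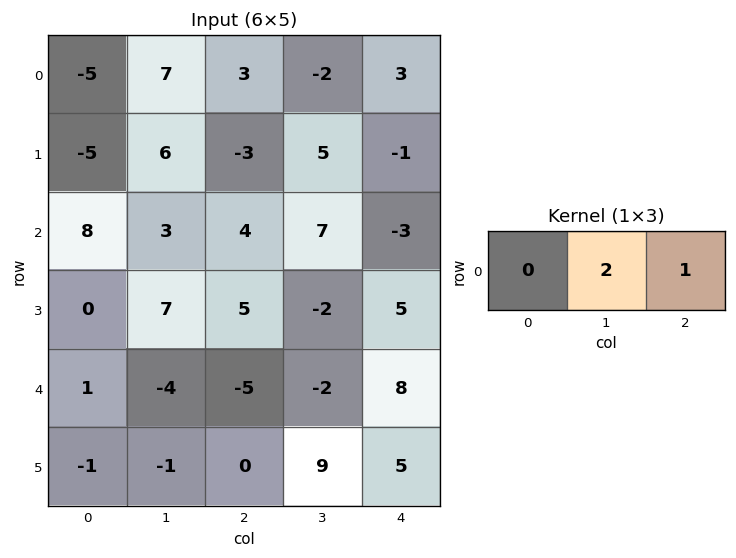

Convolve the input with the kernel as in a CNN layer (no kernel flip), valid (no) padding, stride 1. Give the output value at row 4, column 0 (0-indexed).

The receptive field on the input at this output position is [1 -4 -5]. Elementwise product with the kernel and sum: -4·2 + -5·1.

-13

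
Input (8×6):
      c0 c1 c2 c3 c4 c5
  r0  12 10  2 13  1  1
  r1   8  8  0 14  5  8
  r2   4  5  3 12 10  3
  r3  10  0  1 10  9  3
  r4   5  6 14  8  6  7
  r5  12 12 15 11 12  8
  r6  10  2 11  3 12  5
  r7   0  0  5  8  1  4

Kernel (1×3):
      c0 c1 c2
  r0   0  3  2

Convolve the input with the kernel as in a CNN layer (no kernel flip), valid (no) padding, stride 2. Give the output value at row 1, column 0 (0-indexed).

21

The receptive field on the input at this output position is [4 5 3]. Elementwise product with the kernel and sum: 5·3 + 3·2.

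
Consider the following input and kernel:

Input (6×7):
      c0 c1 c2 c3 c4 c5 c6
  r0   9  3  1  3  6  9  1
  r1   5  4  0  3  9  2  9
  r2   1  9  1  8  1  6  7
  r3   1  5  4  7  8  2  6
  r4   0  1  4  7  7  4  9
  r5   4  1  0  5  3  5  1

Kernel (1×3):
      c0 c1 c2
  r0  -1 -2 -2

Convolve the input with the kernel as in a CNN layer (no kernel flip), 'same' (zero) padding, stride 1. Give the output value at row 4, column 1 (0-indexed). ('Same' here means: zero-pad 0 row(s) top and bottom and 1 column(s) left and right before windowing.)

The receptive field on the zero-padded input at this output position is [0 1 4]. Elementwise product with the kernel and sum: 0·-1 + 1·-2 + 4·-2.

-10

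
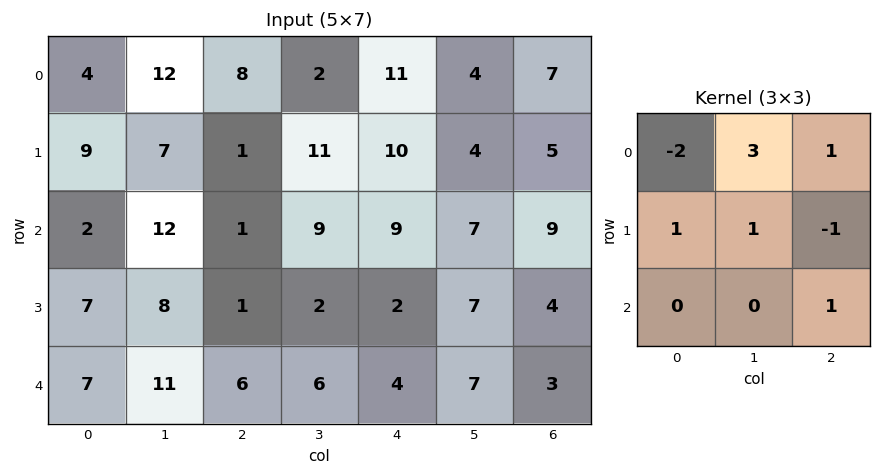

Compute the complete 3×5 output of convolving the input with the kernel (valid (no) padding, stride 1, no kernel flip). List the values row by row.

Output[0,0]: The receptive field on the input at this output position is [4 12 8 / 9 7 1 / 2 12 1]. Elementwise product with the kernel and sum: 4·-2 + 12·3 + 8·1 + 9·1 + 7·1 + 1·-1 + 1·1.
Output[0,1]: The receptive field on the input at this output position is [12 8 2 / 7 1 11 / 12 1 9]. Elementwise product with the kernel and sum: 12·-2 + 8·3 + 2·1 + 7·1 + 1·1 + 11·-1 + 9·1.

52 8 12 57 15
18 6 44 30 8
53 1 39 20 20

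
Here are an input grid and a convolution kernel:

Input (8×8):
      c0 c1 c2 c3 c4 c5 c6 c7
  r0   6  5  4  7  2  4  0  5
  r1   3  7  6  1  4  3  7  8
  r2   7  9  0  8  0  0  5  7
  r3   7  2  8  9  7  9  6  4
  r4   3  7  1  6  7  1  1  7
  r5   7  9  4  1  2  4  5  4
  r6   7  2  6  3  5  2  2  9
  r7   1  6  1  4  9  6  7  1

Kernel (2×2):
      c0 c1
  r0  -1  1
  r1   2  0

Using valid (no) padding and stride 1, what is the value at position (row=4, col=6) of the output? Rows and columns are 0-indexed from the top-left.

16

The receptive field on the input at this output position is [1 7 / 5 4]. Elementwise product with the kernel and sum: 1·-1 + 7·1 + 5·2.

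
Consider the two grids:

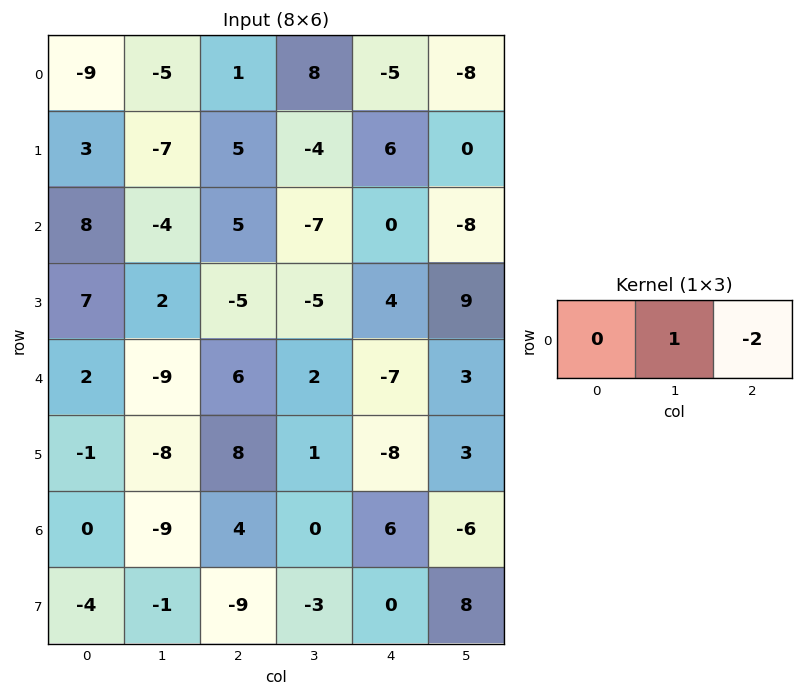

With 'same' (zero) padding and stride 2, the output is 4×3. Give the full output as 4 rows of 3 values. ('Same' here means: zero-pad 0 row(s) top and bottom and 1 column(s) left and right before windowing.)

1 -15 11
16 19 16
20 2 -13
18 4 18

Output[0,0]: The receptive field on the zero-padded input at this output position is [0 -9 -5]. Elementwise product with the kernel and sum: -9·1 + -5·-2.
Output[0,1]: The receptive field on the zero-padded input at this output position is [-5 1 8]. Elementwise product with the kernel and sum: 1·1 + 8·-2.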